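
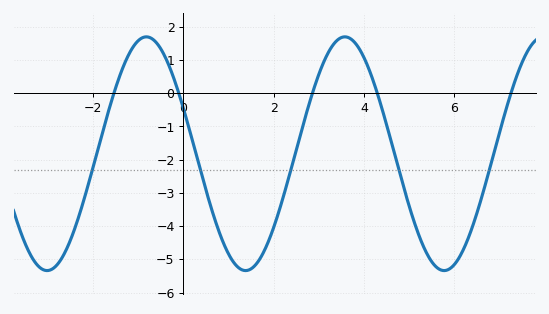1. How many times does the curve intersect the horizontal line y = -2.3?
5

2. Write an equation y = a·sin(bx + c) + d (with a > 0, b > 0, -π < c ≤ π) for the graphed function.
y = 3.52sin(1.43x + 2.74) - 1.82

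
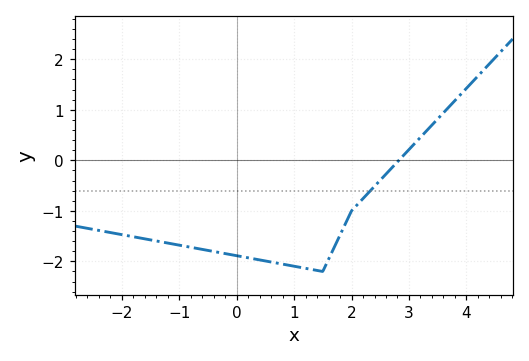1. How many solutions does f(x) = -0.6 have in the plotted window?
1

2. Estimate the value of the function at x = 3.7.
1.1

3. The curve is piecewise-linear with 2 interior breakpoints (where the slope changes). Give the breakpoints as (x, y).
(1.5, -2.2); (2, -1)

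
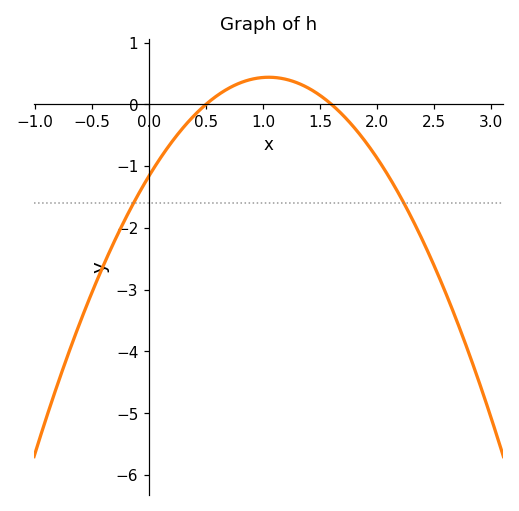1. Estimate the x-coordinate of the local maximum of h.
1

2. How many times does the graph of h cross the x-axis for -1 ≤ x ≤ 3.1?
2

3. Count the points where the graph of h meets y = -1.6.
2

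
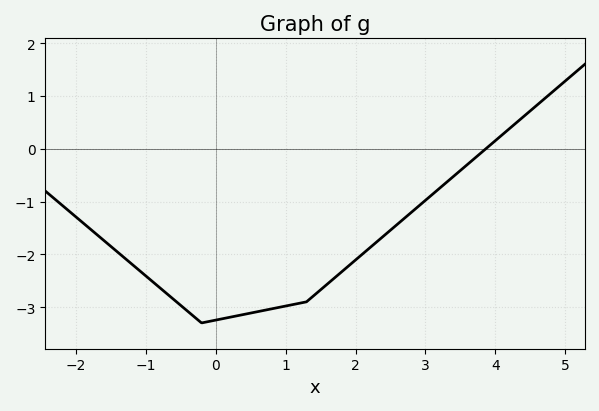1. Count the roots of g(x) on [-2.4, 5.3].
1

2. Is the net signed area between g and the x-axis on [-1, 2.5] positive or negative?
negative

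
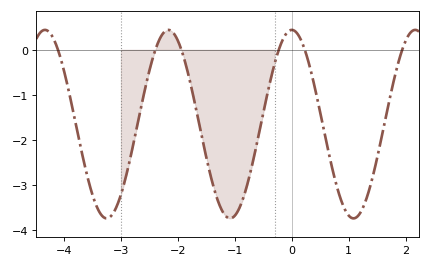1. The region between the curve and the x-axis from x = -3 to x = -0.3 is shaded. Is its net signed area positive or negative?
negative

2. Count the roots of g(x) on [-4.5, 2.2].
6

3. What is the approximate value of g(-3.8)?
-1.6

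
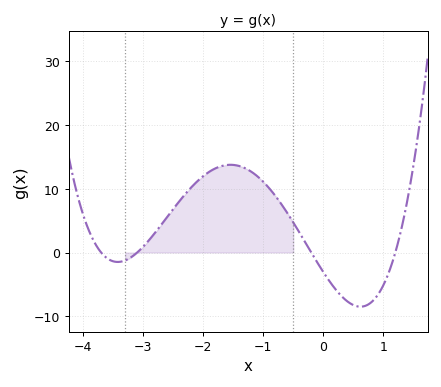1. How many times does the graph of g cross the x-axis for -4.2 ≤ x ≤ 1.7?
4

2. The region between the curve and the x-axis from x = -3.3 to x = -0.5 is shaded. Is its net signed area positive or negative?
positive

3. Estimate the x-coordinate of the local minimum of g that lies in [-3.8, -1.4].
-3.42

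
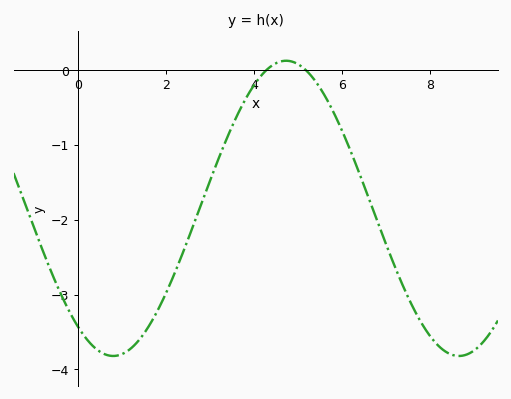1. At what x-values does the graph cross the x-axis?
4.2, 5.2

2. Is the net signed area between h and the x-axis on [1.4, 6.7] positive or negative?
negative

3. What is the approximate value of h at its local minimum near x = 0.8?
-3.8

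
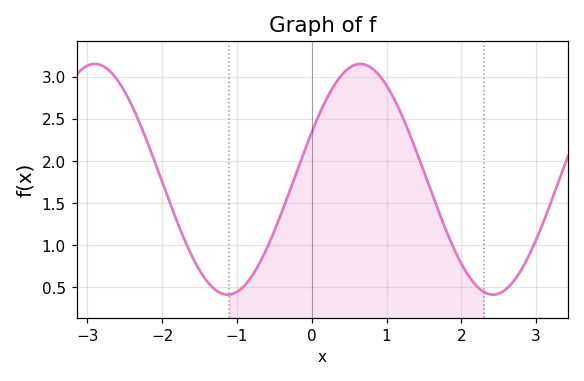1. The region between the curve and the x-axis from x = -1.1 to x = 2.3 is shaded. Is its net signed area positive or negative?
positive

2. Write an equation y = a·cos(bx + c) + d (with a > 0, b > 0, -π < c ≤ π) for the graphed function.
y = 1.37cos(1.77x - 1.15) + 1.78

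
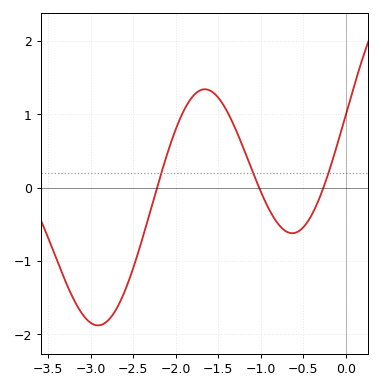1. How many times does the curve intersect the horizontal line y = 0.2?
3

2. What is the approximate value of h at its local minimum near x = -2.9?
-1.9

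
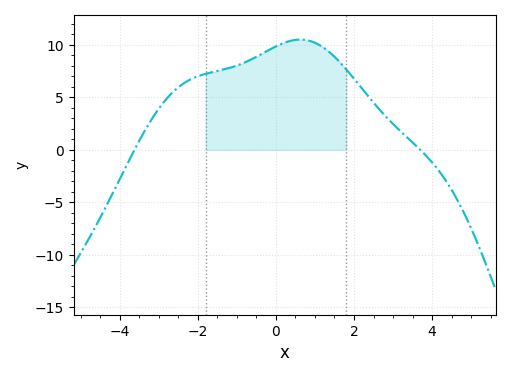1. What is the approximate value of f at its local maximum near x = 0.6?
10.5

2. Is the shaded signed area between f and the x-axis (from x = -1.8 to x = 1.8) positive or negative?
positive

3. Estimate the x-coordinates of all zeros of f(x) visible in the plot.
-3.62, 3.7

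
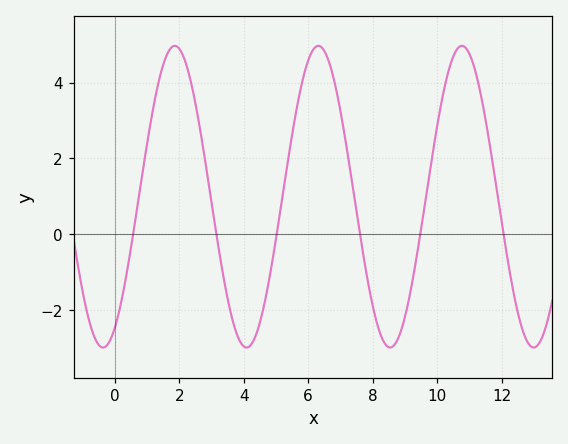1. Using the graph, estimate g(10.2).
3.8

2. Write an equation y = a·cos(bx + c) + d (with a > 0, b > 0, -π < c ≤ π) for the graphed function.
y = 3.98cos(1.4x - 2.6) + 0.99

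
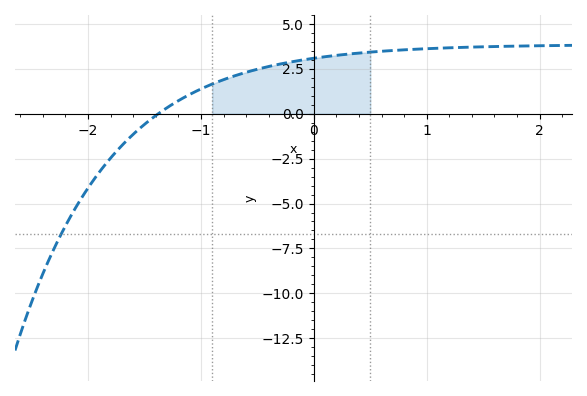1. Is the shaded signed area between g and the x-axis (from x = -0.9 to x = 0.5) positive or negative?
positive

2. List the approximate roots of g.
-1.4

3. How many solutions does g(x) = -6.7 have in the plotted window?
1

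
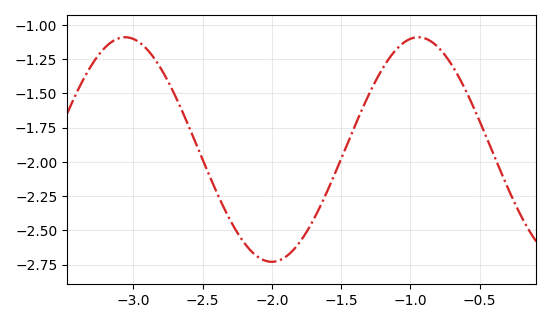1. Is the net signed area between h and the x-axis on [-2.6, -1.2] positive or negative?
negative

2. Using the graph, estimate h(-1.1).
-1.18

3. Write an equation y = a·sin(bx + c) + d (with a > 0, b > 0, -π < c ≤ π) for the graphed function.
y = 0.82sin(3x - 1.9) - 1.91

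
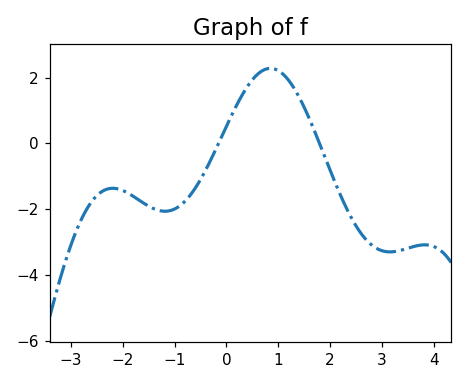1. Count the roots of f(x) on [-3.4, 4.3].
2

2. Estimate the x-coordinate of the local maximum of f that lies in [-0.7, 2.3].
0.848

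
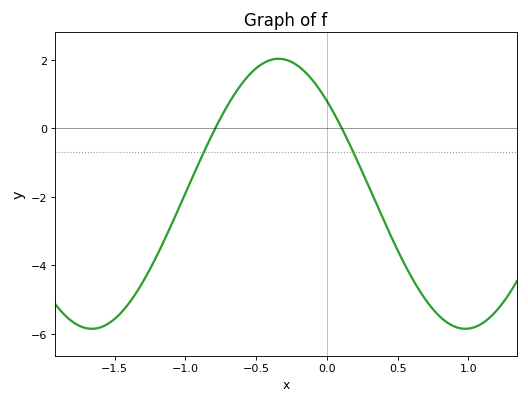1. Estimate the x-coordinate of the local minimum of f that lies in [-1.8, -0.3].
-1.66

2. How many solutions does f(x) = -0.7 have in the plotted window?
2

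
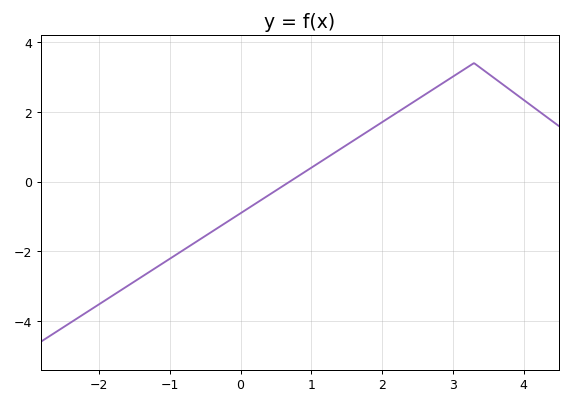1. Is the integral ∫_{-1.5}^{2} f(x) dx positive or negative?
negative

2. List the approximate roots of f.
0.696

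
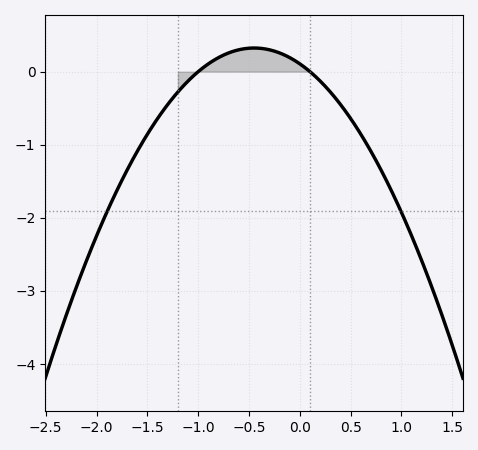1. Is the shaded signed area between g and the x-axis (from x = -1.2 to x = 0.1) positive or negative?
positive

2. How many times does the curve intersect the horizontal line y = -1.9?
2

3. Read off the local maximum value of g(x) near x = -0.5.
0.3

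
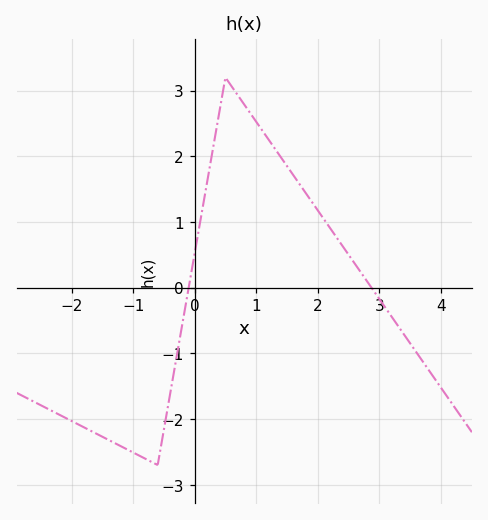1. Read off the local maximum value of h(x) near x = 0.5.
3.2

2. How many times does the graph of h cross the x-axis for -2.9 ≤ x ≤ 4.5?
2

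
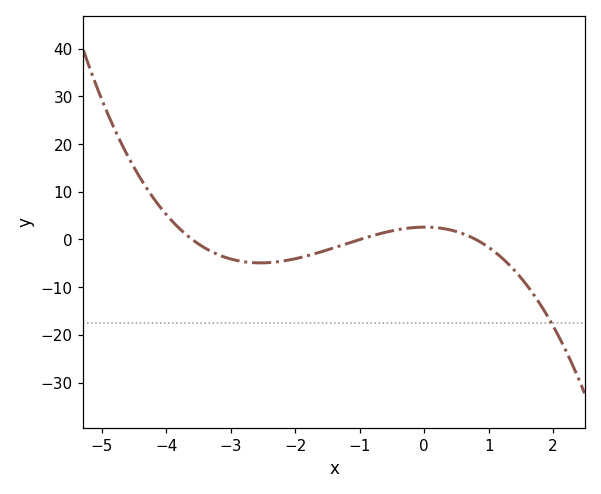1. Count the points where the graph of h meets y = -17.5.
1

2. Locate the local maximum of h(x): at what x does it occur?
0.011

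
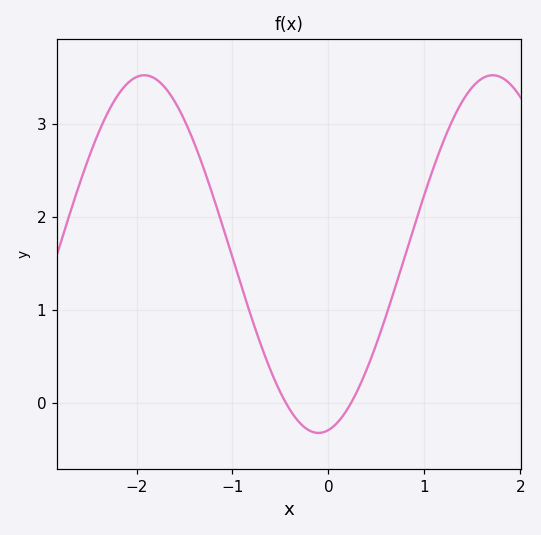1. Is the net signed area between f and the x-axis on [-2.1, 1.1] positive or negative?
positive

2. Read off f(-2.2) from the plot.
3.3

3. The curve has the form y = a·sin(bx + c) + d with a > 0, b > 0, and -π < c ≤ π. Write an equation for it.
y = 1.92sin(1.73x - 1.39) + 1.6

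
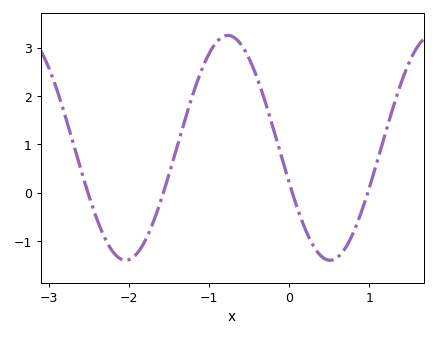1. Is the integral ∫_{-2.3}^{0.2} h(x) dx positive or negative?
positive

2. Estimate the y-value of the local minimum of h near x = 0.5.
-1.4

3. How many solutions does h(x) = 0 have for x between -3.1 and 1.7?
4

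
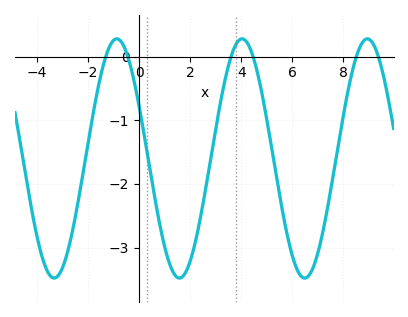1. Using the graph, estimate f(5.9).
-2.97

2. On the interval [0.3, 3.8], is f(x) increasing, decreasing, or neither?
neither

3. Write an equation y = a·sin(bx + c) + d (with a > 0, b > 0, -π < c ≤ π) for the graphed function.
y = 1.88sin(1.28x + 2.69) - 1.6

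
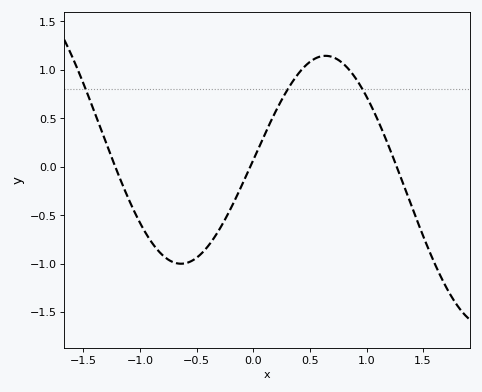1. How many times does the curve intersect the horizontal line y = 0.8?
3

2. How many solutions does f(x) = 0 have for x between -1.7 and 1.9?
3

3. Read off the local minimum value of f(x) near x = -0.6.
-1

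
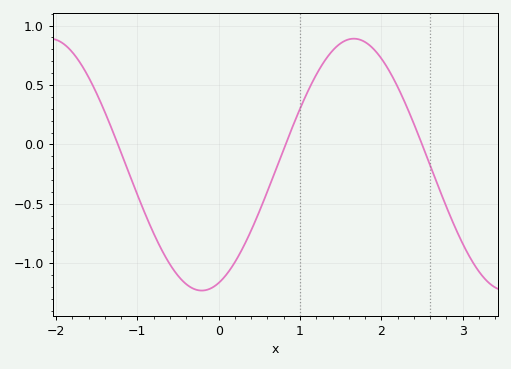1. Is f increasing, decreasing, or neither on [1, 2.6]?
neither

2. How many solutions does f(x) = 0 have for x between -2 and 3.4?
3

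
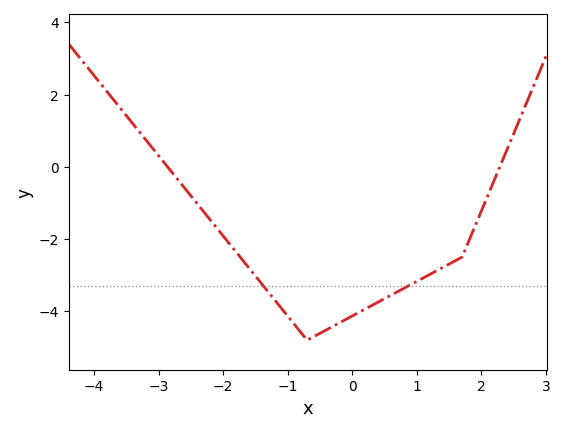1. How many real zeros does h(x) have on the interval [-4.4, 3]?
2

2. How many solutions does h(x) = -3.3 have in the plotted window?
2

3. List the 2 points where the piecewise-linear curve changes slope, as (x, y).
(-0.7, -4.8); (1.7, -2.5)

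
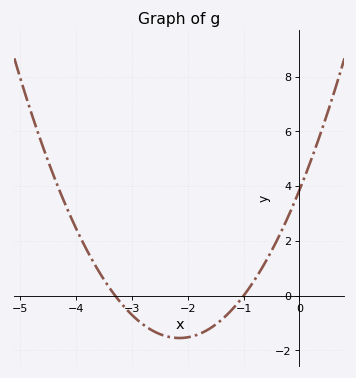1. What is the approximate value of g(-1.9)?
-1.47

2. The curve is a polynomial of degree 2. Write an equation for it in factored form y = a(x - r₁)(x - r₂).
y = 1.17(x + 3.3)(x + 1)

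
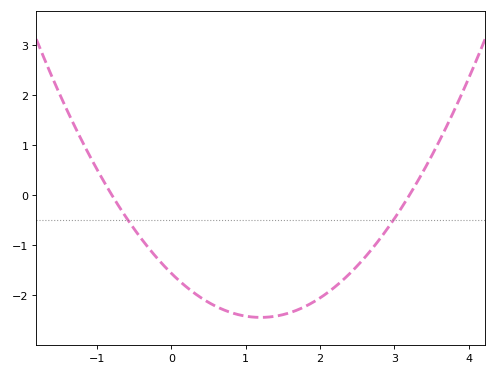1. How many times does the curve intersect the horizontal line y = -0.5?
2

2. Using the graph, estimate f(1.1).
-2.43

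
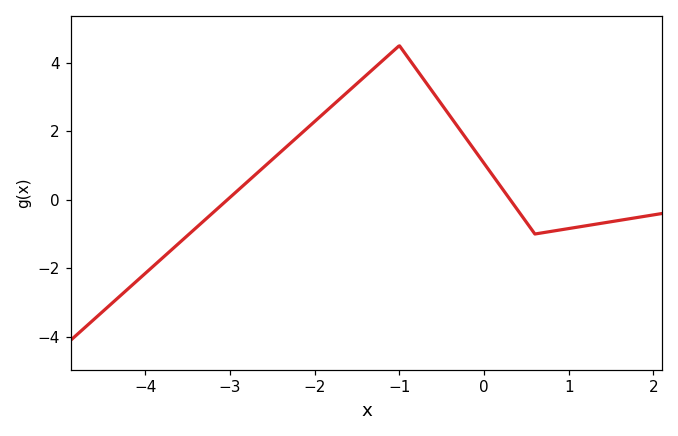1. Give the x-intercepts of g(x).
-3, 0.3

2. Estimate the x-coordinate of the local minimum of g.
0.6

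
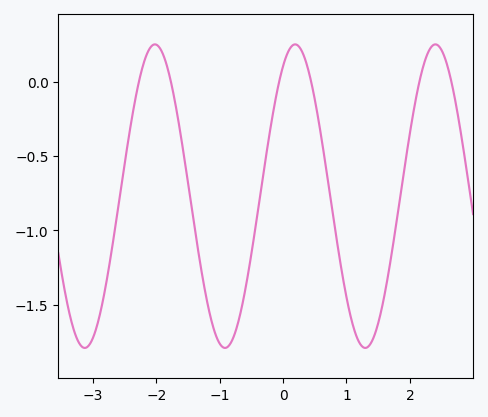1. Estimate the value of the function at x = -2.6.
-0.841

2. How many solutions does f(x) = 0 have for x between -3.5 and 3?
6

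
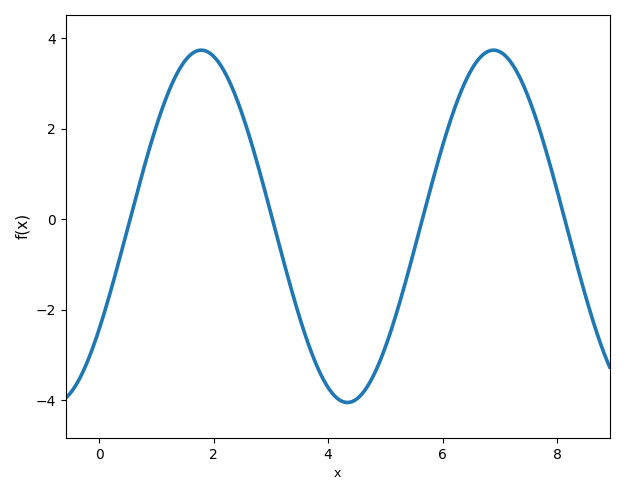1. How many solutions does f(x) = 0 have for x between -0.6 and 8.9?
4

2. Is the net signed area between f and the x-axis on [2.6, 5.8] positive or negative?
negative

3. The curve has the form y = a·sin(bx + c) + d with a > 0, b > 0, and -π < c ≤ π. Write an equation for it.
y = 3.89sin(1.2x - 0.62) - 0.16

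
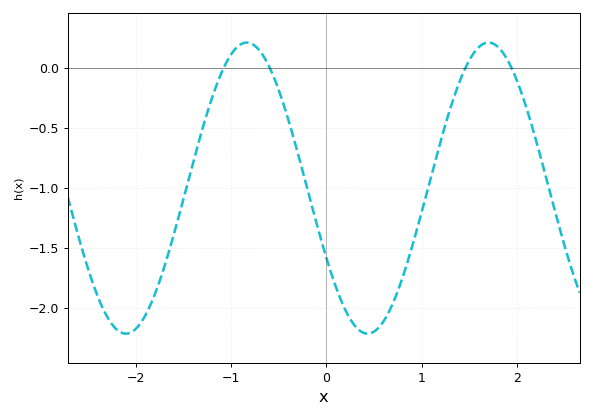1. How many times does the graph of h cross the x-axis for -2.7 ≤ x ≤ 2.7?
4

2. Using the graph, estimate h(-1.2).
-0.252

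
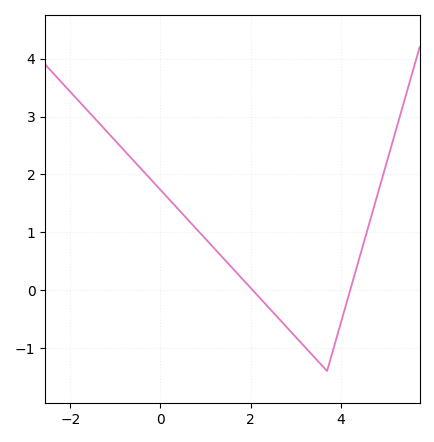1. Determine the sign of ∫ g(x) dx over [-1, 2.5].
positive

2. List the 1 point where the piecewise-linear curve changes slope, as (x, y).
(3.7, -1.4)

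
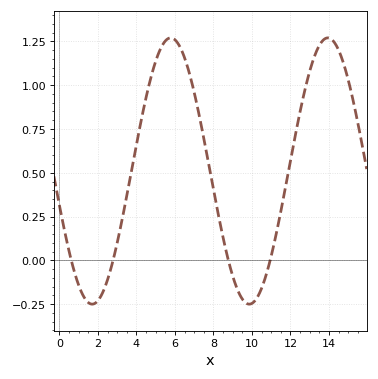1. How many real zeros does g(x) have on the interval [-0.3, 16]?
4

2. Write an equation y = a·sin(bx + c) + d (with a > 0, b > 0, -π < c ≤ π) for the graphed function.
y = 0.76sin(0.77x - 2.9) + 0.51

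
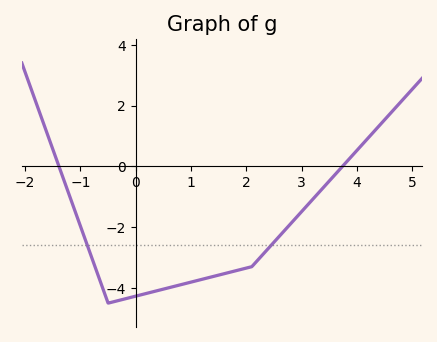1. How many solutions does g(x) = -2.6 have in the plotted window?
2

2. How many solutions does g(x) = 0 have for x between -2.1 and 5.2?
2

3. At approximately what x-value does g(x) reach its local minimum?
-0.5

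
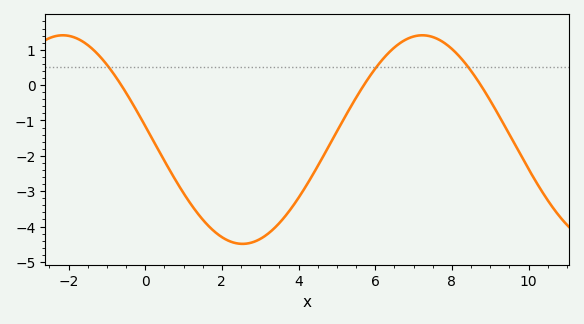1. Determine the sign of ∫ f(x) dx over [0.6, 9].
negative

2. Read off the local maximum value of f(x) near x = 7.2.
1.4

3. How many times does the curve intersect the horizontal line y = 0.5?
3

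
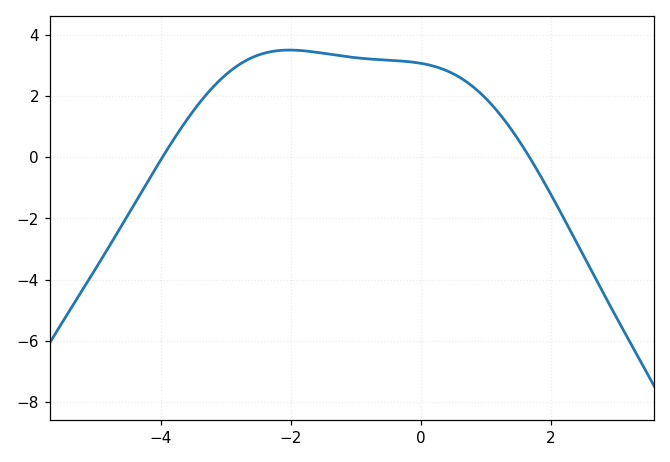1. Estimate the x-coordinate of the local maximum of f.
-2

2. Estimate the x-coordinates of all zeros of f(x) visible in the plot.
-4, 1.6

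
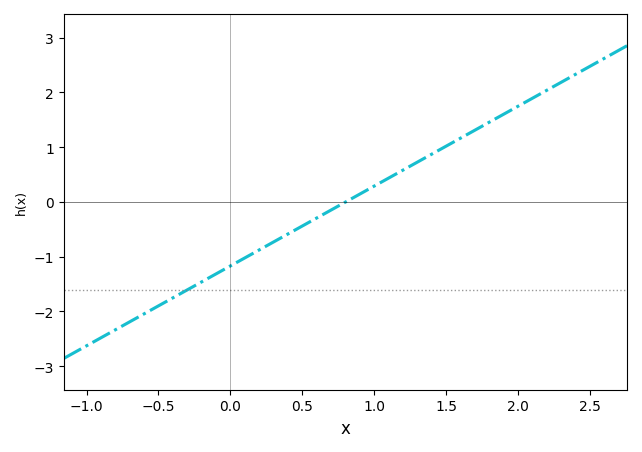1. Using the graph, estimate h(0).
-1.17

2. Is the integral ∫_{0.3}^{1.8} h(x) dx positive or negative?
positive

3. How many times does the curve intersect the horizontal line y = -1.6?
1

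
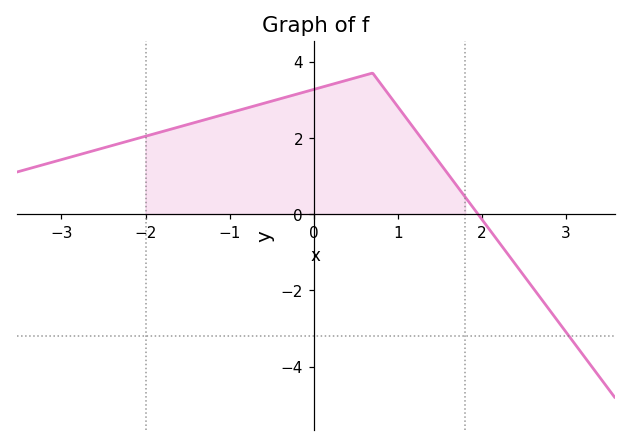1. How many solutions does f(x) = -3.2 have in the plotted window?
1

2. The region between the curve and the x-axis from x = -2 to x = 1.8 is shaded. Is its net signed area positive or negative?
positive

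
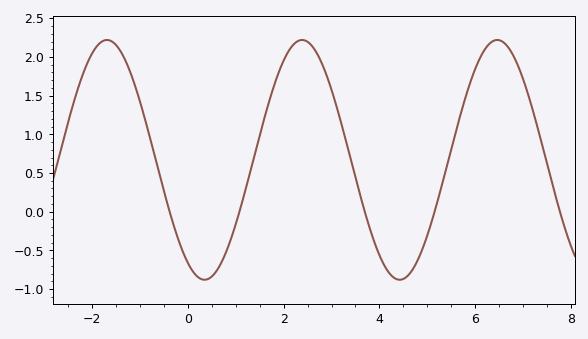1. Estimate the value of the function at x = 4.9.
-0.5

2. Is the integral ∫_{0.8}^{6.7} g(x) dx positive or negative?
positive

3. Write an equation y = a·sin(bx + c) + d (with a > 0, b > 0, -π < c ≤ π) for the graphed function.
y = 1.55sin(1.5x - 2.1) + 0.67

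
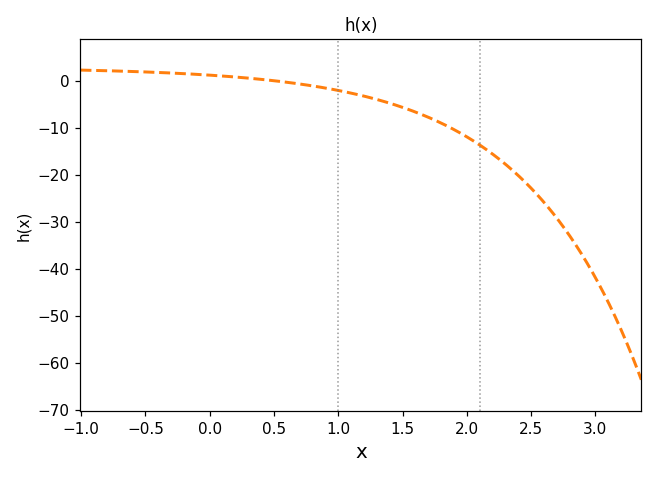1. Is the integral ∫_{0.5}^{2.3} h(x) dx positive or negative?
negative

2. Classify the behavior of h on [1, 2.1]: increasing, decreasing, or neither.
decreasing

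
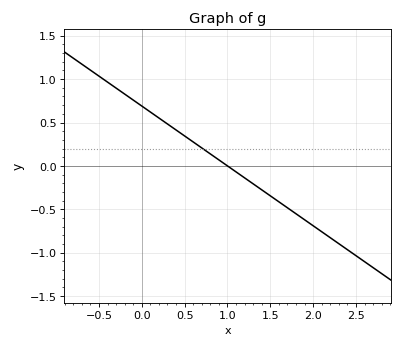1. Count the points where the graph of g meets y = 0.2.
1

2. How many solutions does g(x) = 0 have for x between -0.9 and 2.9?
1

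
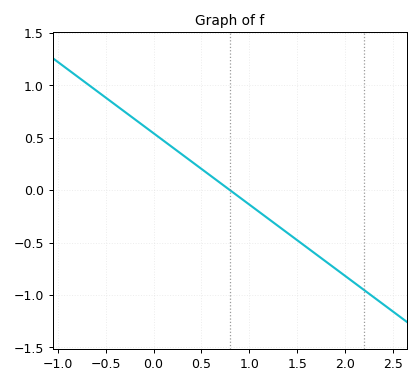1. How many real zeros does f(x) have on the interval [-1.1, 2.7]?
1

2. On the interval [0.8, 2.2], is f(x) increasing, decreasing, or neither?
decreasing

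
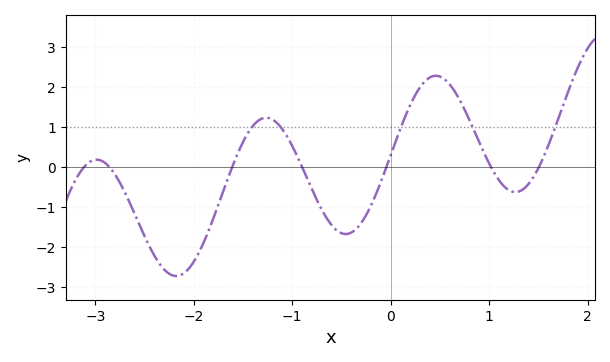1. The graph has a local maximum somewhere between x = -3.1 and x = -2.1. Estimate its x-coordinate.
-3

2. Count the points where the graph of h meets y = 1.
5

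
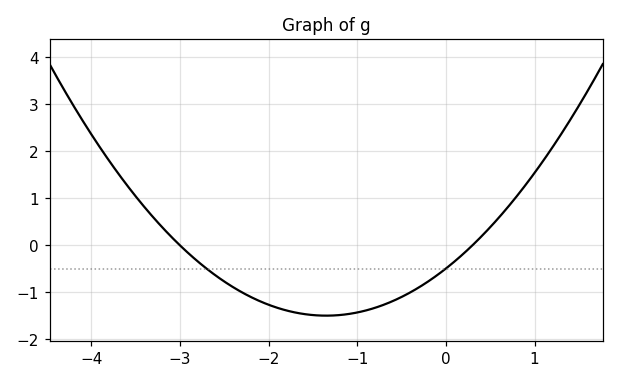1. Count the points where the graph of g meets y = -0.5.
2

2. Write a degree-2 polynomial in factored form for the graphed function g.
y = 0.55(x + 3)(x - 0.3)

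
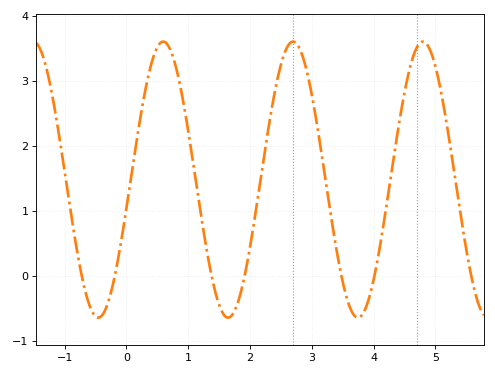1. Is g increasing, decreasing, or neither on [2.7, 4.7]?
neither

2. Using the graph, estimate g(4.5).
2.81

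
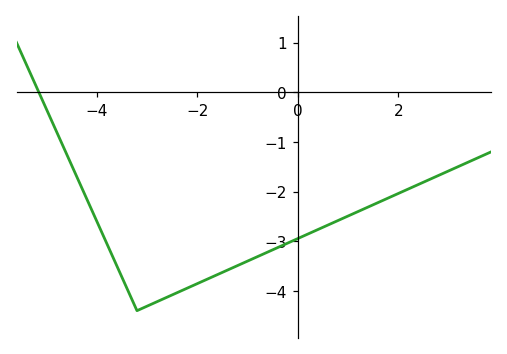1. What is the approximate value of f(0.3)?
-2.8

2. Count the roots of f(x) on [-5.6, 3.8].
1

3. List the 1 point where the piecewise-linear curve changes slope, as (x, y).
(-3.2, -4.4)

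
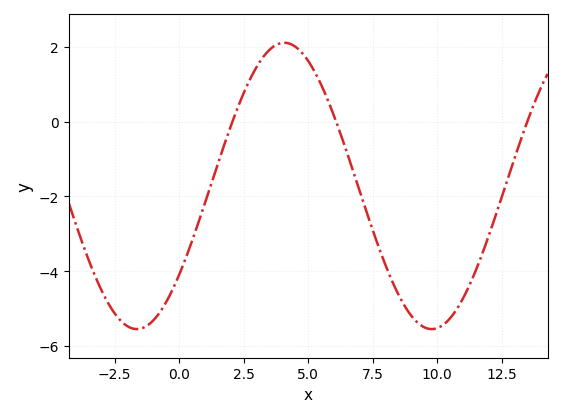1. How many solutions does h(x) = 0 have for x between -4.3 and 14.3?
3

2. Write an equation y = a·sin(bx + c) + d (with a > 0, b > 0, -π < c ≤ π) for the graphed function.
y = 3.83sin(0.55x - 0.67) - 1.72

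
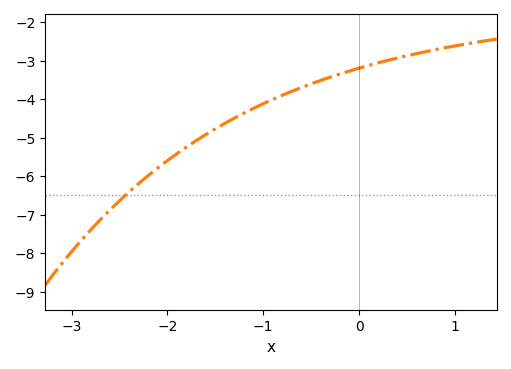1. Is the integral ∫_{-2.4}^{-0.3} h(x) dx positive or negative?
negative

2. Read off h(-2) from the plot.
-5.59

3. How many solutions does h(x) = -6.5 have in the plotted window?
1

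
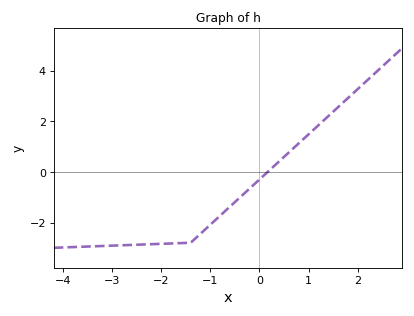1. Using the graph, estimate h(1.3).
2.02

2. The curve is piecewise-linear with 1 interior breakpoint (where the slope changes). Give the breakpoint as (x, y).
(-1.4, -2.8)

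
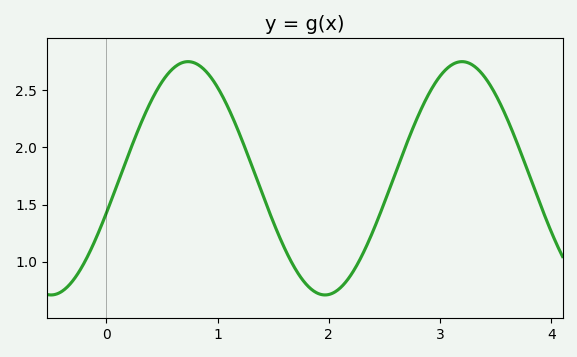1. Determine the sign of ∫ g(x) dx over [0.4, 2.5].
positive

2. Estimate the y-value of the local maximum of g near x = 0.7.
2.75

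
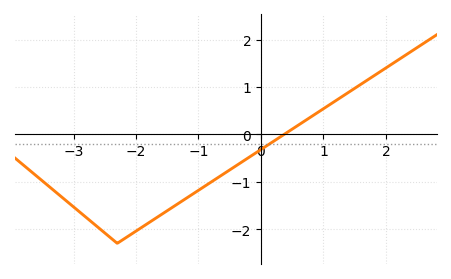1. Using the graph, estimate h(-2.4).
-2.2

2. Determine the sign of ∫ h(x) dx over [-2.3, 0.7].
negative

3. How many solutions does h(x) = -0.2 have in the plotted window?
1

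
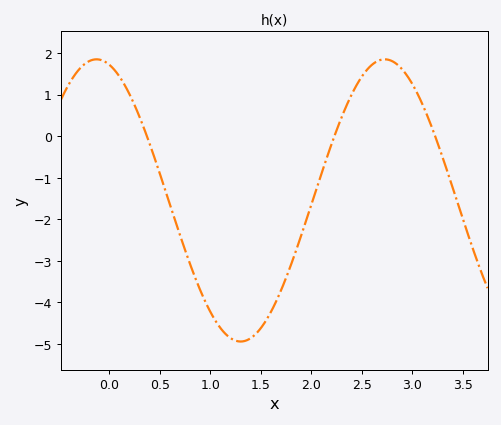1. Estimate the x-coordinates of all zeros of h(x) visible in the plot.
0.4, 2.2, 3.2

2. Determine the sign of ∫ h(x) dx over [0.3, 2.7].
negative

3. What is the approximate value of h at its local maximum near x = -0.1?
1.8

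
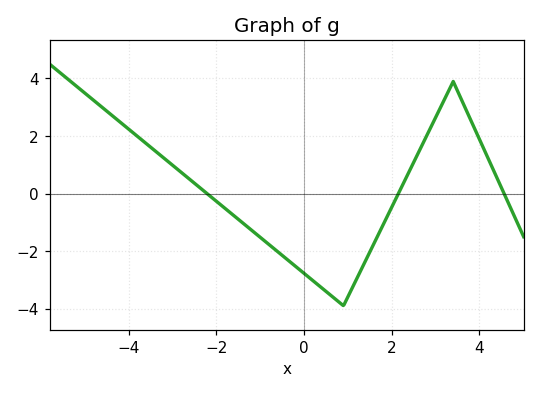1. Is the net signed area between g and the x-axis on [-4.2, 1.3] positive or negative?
negative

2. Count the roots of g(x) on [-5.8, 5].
3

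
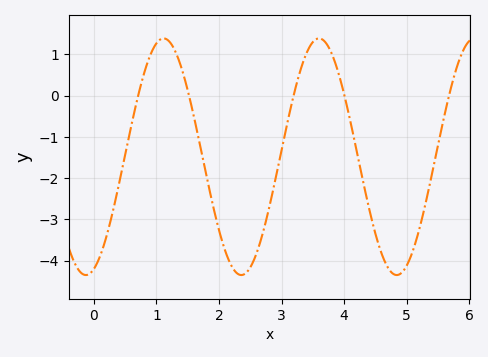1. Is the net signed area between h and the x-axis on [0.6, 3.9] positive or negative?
negative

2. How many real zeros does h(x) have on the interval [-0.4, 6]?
5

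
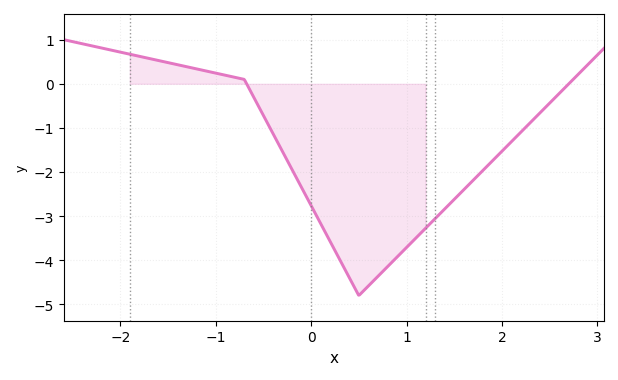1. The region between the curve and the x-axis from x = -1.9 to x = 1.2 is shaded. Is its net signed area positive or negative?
negative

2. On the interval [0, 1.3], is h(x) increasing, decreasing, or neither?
neither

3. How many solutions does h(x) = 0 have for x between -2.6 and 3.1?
2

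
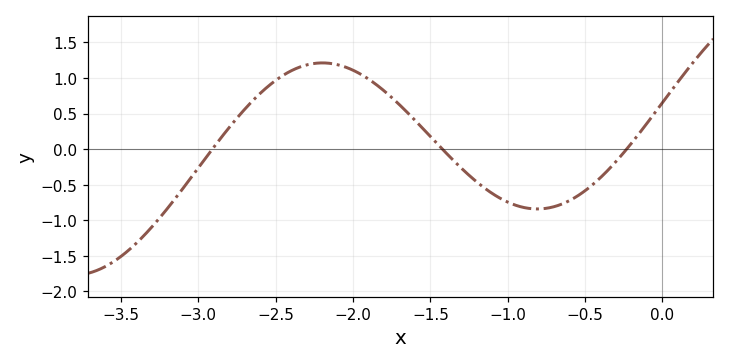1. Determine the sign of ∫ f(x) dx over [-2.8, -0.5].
positive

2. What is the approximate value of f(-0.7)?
-0.8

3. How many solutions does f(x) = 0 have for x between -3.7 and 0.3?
3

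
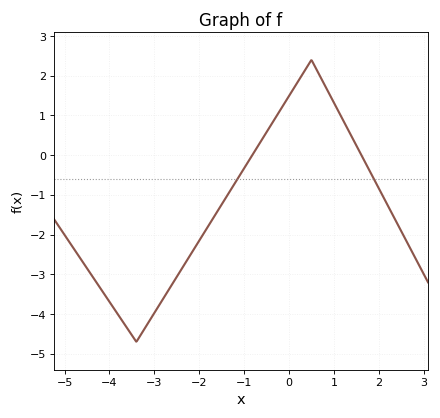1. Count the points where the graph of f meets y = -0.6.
2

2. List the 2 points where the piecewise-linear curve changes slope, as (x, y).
(-3.4, -4.7); (0.5, 2.4)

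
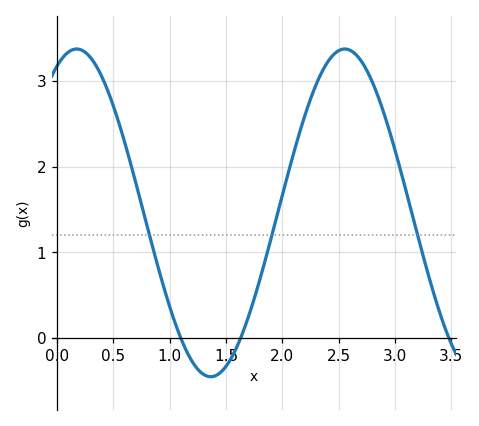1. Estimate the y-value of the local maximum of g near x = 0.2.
3.4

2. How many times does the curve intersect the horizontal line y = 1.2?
3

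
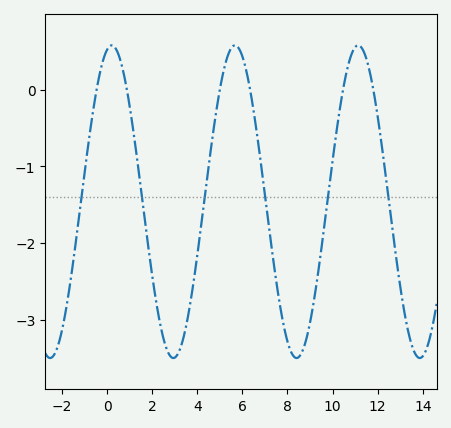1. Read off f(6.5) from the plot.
-0.3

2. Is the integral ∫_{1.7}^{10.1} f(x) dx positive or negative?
negative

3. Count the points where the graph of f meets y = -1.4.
6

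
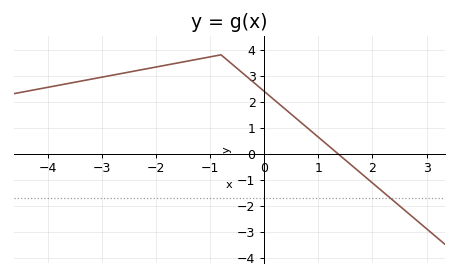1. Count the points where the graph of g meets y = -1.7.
1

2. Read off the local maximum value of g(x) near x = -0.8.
3.8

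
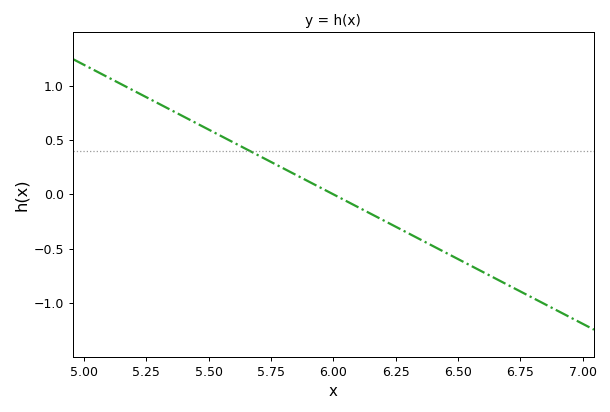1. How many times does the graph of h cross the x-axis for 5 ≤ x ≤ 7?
1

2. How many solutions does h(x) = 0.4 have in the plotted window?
1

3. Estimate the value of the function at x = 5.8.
0.25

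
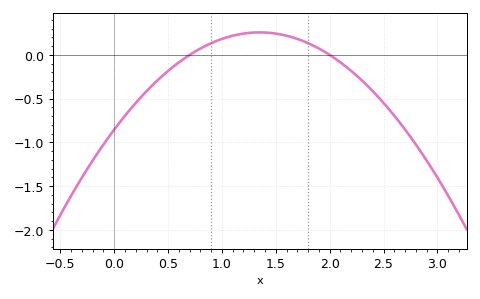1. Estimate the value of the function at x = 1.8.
0.15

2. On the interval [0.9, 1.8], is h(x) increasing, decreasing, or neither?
neither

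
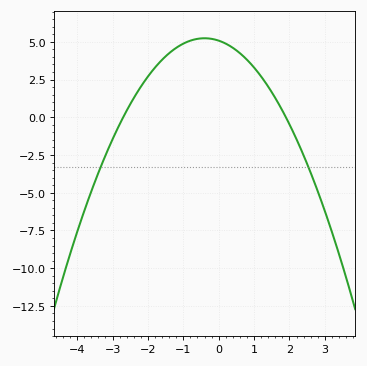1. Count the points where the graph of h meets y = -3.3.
2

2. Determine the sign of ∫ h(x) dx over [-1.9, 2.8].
positive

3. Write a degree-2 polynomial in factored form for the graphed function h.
y = -0.99(x + 2.7)(x - 1.9)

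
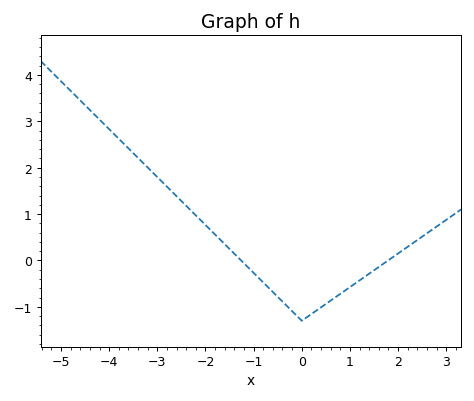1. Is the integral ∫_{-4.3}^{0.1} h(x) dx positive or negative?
positive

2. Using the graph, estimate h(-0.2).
-1.09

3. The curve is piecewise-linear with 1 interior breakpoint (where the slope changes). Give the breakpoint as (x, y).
(0, -1.3)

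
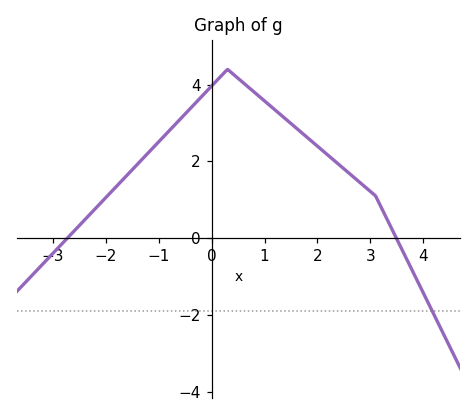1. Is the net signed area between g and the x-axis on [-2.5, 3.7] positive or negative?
positive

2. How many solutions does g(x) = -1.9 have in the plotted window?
1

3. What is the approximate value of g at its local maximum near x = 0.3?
4.4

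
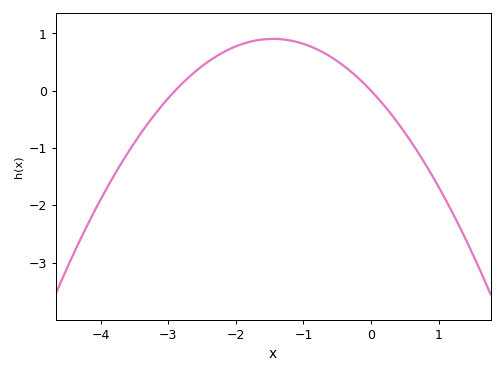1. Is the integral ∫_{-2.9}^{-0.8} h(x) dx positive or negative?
positive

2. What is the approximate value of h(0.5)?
-0.731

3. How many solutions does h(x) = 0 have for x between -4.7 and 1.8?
2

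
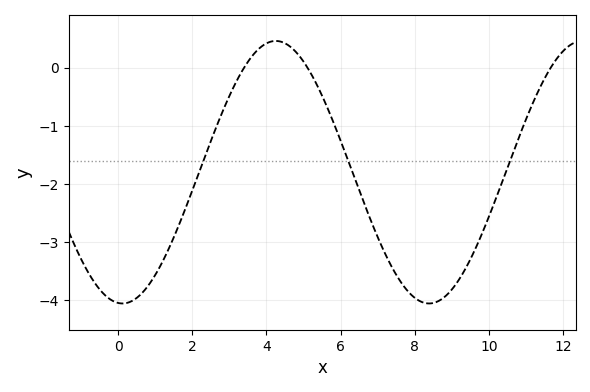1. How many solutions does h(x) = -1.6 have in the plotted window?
3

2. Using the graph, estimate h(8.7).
-4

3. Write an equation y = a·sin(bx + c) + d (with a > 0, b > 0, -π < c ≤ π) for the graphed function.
y = 2.26sin(0.76x - 1.66) - 1.8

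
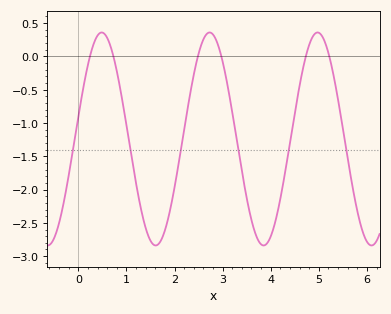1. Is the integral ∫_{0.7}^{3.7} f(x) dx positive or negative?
negative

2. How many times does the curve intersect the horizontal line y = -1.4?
6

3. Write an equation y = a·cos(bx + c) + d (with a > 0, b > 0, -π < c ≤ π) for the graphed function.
y = 1.6cos(2.8x - 1.36) - 1.24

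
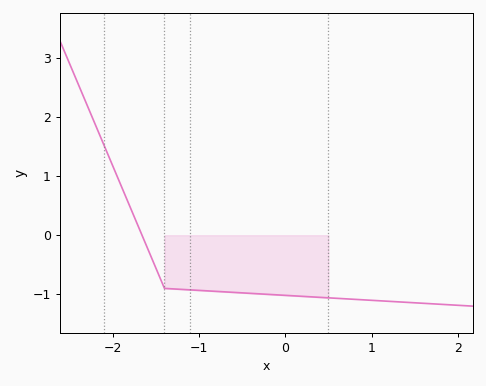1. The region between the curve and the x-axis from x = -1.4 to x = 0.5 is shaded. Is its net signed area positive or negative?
negative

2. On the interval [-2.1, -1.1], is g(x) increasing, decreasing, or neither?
decreasing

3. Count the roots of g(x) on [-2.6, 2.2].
1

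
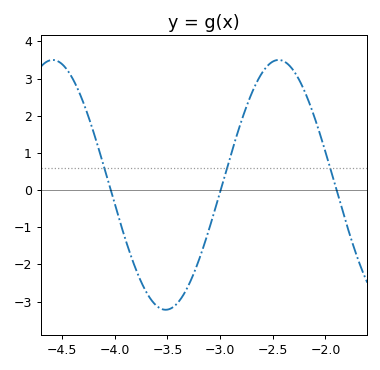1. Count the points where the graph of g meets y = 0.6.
3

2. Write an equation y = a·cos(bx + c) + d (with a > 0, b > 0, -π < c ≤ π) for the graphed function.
y = 3.36cos(2.9x + 0.88) + 0.14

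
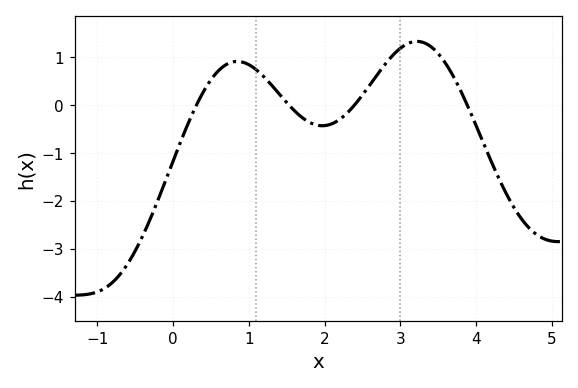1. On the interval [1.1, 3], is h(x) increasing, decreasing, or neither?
neither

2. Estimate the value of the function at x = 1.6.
-0.111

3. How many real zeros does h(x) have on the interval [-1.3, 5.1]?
4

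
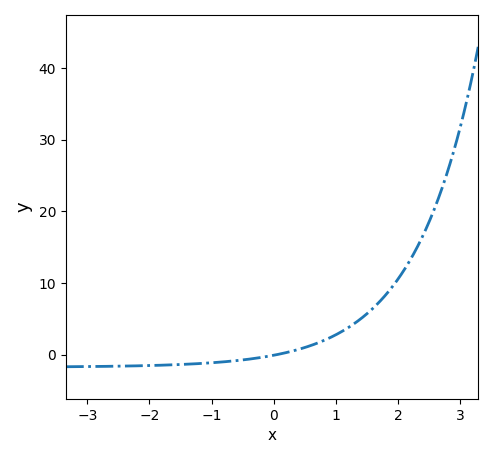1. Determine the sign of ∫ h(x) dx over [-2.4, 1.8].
positive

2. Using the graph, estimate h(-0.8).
-1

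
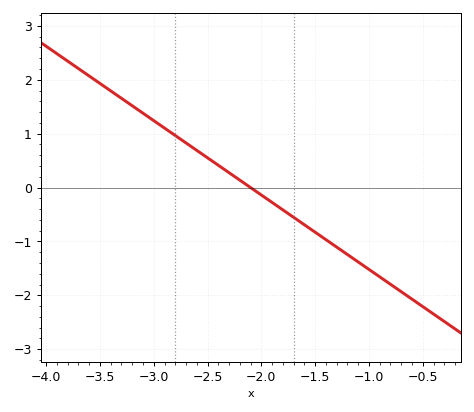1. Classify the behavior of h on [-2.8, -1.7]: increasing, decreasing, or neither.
decreasing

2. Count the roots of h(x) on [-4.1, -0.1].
1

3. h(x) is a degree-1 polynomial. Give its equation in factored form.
y = -1.38(x + 2.1)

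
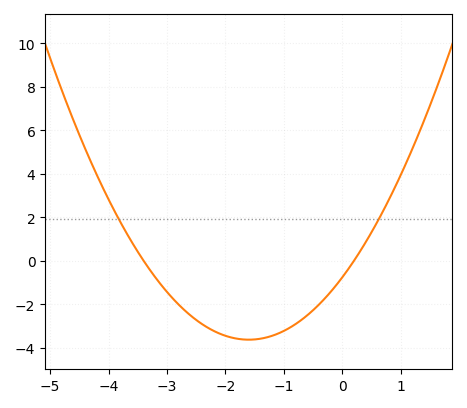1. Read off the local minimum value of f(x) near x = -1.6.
-3.63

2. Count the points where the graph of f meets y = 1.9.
2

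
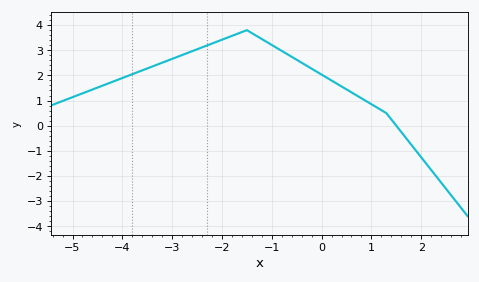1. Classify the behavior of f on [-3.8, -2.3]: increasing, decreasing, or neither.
increasing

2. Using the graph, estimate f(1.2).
0.6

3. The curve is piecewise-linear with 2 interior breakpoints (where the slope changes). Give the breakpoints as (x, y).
(-1.5, 3.8); (1.3, 0.5)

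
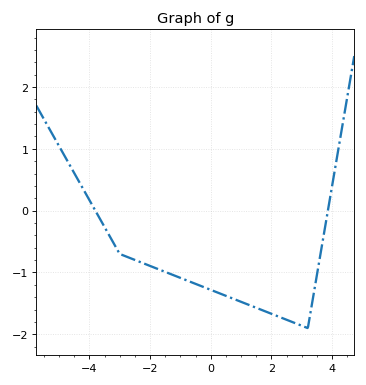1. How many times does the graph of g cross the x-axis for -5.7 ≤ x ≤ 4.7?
2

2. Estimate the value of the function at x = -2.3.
-0.8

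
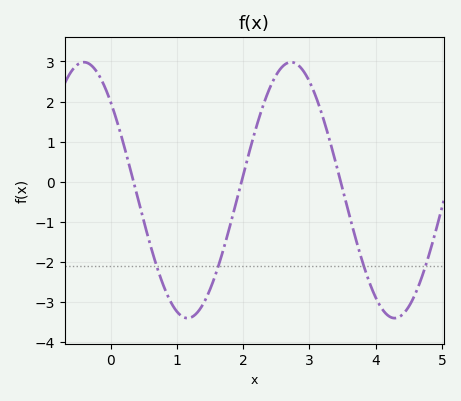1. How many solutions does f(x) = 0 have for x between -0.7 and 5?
3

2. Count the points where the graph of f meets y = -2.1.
4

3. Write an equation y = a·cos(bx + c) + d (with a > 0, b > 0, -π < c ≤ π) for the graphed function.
y = 3.19cos(2x + 0.81) - 0.21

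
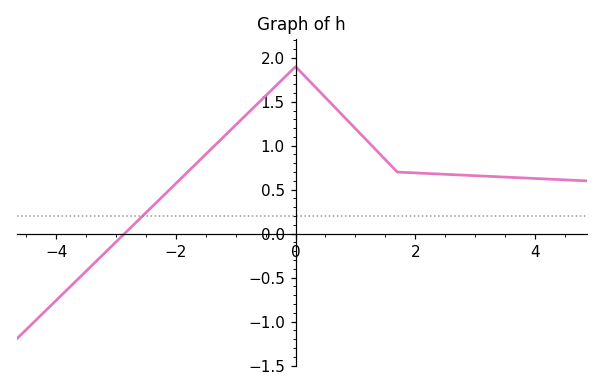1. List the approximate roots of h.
-2.8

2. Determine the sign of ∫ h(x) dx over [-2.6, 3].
positive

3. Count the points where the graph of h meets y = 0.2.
1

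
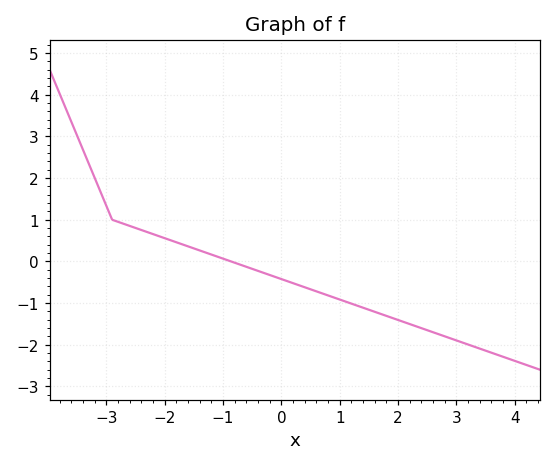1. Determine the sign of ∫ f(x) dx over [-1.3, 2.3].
negative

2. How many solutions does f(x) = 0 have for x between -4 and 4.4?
1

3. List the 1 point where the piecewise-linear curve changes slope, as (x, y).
(-2.9, 1)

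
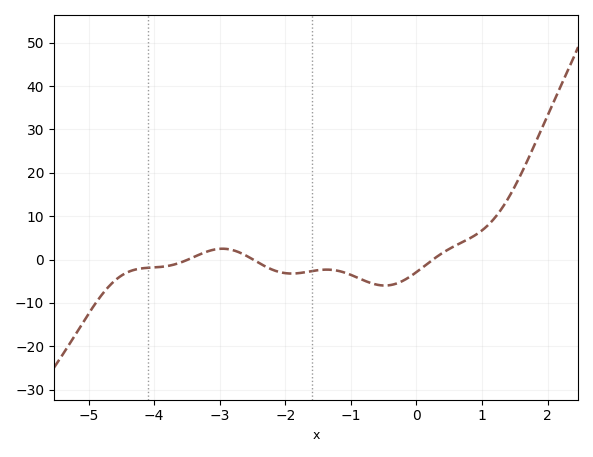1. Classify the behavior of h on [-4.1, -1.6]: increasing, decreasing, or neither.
neither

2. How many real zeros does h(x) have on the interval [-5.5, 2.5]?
3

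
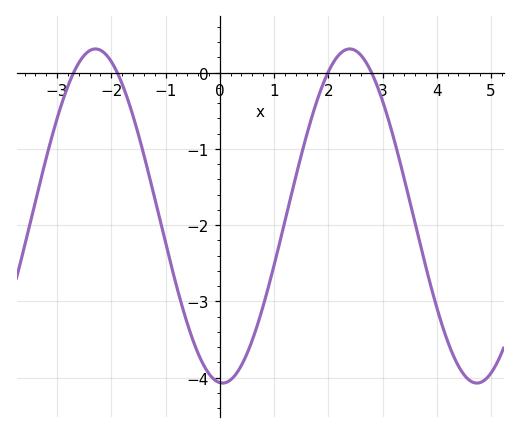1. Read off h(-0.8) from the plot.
-2.79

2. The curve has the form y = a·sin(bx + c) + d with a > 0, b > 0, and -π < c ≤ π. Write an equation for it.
y = 2.19sin(1.34x - 1.64) - 1.88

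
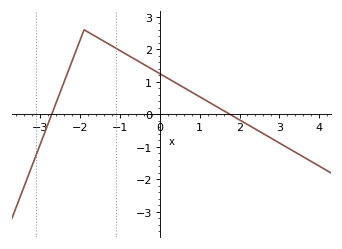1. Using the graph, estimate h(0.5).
0.893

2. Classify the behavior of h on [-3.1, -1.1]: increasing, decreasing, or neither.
neither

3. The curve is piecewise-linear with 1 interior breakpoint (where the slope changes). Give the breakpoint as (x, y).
(-1.9, 2.6)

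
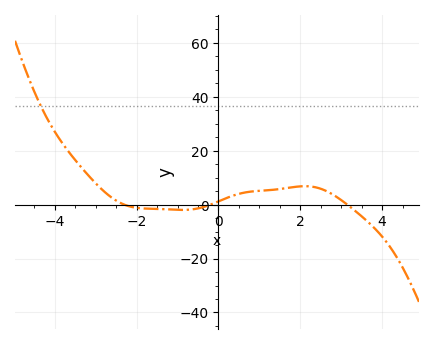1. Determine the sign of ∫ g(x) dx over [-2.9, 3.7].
positive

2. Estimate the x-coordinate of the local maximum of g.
2.2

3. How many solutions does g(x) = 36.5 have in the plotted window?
1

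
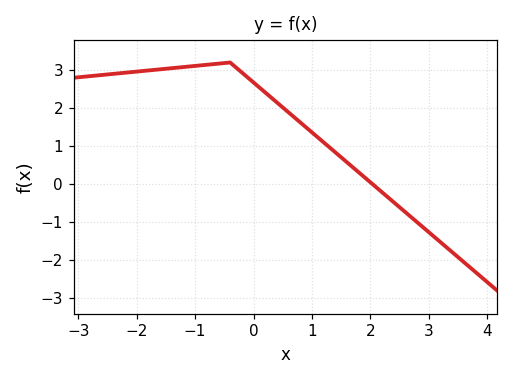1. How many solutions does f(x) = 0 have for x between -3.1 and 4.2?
1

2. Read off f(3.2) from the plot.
-1.52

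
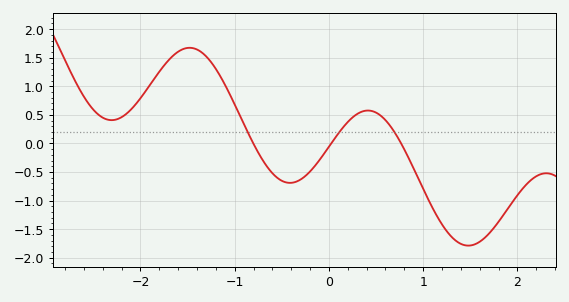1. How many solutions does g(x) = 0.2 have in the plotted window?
3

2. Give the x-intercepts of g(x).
-0.8, 0, 0.8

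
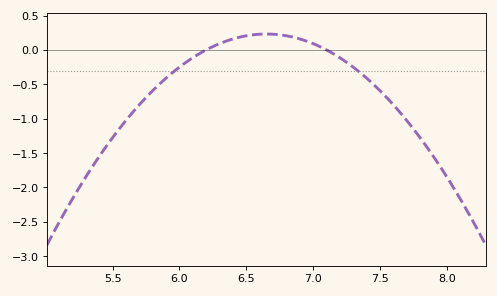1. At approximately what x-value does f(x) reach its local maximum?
6.65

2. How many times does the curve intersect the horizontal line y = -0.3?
2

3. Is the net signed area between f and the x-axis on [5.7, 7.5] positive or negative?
negative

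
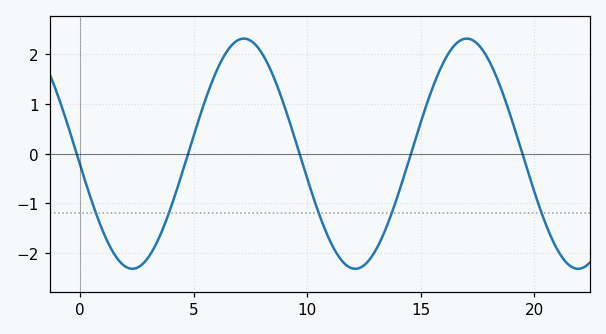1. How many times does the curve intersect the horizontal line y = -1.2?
5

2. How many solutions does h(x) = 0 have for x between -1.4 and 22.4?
5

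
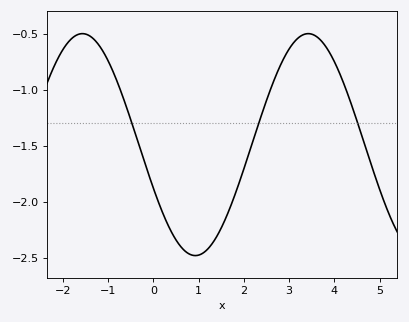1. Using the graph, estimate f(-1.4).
-0.521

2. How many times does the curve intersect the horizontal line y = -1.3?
3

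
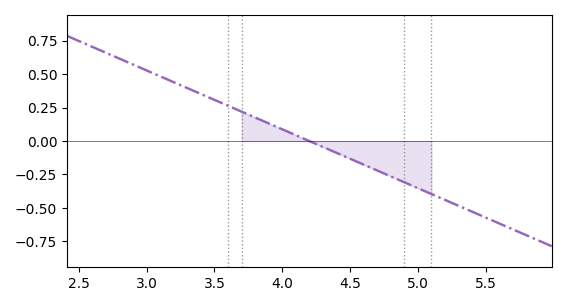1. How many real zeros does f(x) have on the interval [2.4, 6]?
1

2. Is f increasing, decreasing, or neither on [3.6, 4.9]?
decreasing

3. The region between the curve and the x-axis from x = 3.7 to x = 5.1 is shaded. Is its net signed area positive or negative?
negative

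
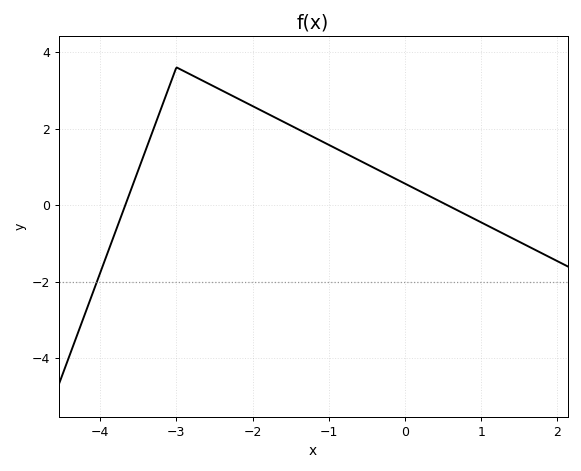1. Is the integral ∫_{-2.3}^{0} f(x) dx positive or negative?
positive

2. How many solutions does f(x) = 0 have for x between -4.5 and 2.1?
2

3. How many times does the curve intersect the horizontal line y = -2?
1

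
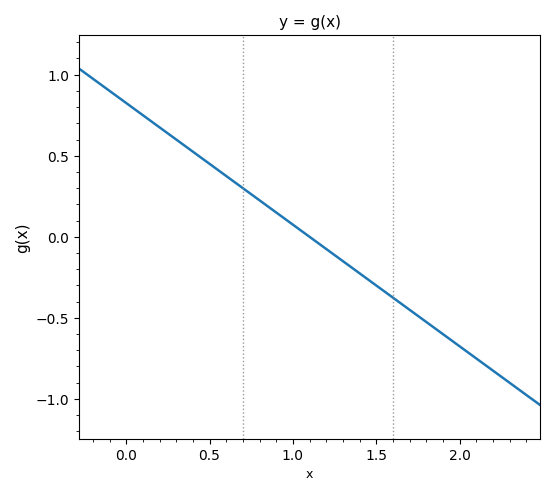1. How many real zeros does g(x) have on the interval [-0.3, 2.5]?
1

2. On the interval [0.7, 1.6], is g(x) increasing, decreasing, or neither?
decreasing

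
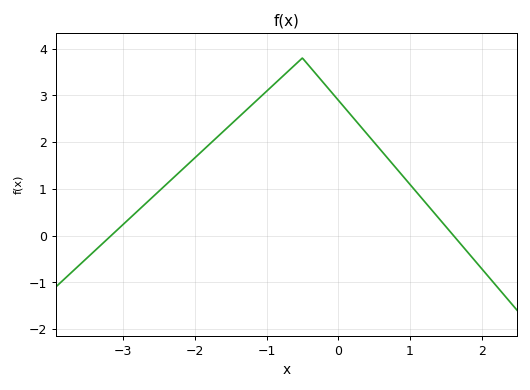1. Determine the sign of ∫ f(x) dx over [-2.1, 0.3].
positive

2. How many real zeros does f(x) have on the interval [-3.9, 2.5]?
2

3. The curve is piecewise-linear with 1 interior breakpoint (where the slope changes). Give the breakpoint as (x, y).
(-0.5, 3.8)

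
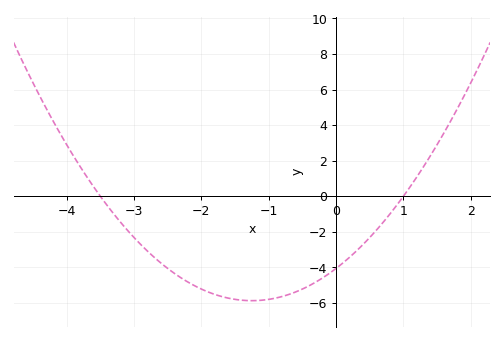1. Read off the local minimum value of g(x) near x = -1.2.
-5.8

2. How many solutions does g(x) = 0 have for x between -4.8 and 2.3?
2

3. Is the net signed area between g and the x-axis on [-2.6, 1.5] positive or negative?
negative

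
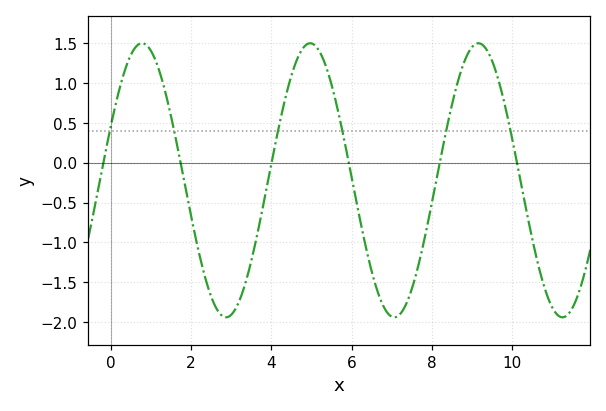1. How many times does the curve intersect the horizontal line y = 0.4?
6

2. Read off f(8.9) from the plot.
1.37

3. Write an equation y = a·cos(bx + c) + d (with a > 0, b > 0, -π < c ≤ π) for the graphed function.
y = 1.72cos(1.5x - 1.17) - 0.22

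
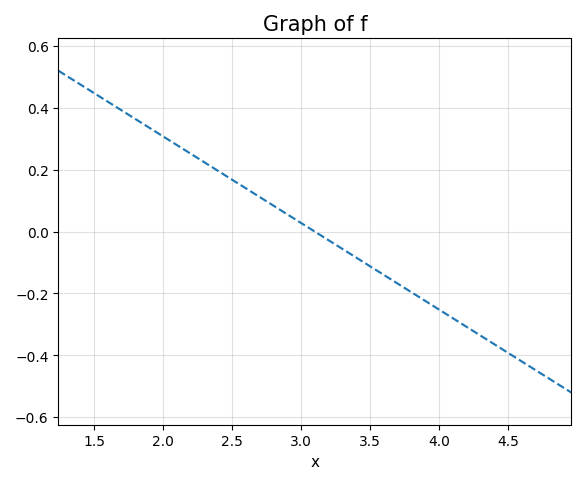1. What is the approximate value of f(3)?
0.028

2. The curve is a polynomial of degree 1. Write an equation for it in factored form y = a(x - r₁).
y = -0.28(x - 3.1)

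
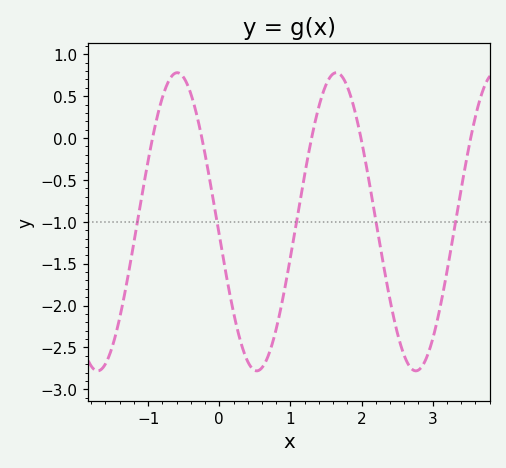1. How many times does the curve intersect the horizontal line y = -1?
5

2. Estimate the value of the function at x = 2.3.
-1.48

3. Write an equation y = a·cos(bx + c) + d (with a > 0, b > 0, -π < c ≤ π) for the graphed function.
y = 1.78cos(2.81x + 1.66) - 1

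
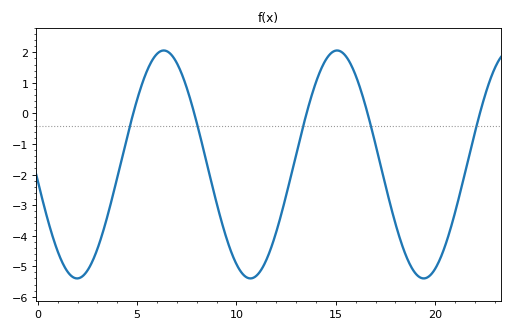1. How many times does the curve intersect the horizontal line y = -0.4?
5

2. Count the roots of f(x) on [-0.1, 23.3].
5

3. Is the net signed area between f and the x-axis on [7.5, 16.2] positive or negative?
negative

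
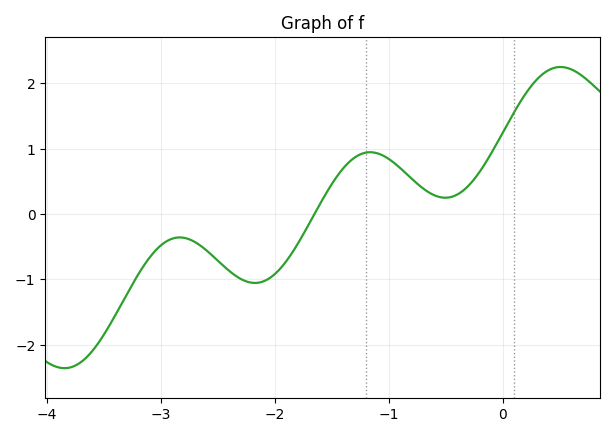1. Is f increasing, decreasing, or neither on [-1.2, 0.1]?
neither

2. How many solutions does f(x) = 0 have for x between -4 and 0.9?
1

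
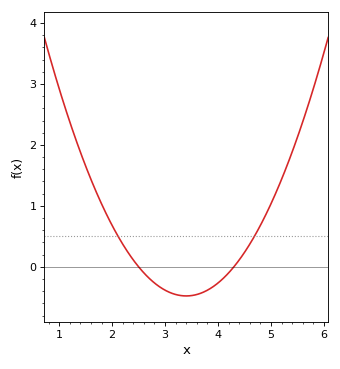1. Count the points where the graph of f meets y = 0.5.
2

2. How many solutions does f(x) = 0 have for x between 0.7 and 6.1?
2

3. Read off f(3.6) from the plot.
-0.454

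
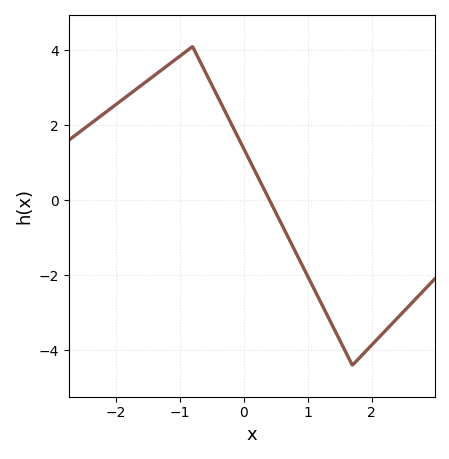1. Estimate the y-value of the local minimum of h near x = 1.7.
-4.4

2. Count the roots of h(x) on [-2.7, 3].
1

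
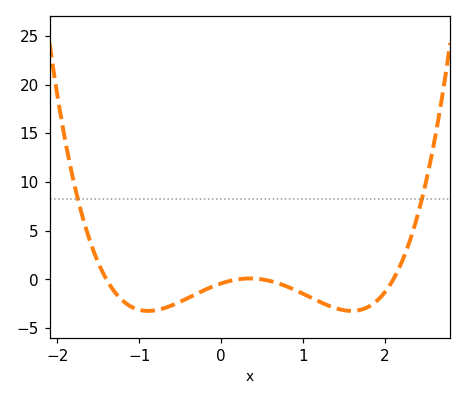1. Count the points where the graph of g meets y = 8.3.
2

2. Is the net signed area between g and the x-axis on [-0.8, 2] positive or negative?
negative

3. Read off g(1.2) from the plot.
-2.29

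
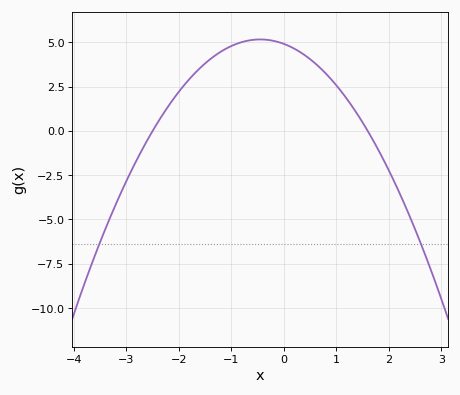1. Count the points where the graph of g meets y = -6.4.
2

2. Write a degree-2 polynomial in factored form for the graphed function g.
y = -1.23(x + 2.5)(x - 1.6)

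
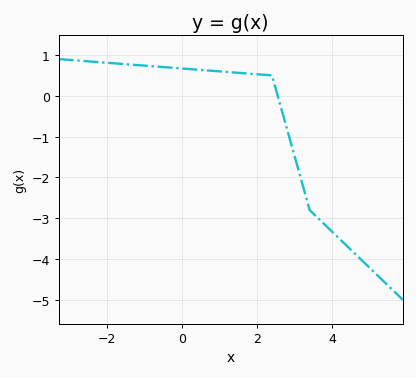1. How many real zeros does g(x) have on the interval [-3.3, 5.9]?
1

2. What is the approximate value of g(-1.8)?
0.796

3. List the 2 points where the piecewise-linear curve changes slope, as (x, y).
(2.4, 0.5); (3.4, -2.8)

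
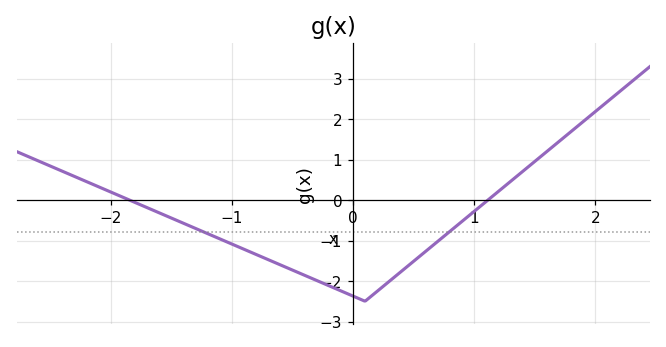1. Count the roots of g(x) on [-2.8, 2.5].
2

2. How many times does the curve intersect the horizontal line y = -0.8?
2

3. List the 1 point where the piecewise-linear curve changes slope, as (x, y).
(0.1, -2.5)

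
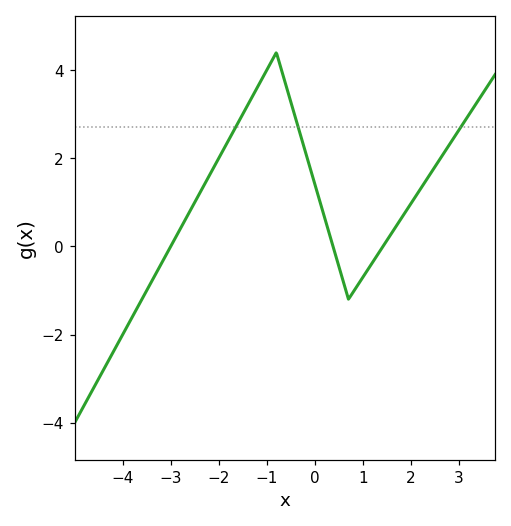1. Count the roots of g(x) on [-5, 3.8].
3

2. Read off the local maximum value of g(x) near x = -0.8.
4.4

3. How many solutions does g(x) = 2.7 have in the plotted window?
3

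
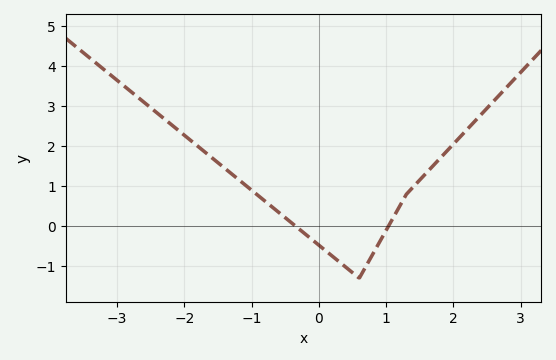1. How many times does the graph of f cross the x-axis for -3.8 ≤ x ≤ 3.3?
2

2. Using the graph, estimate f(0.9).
-0.4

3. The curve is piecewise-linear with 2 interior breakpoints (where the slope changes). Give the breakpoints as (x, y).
(0.6, -1.3); (1.3, 0.8)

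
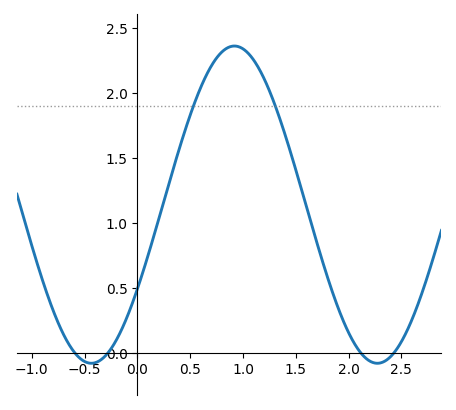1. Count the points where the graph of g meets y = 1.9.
2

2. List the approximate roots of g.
-0.6, -0.3, 2.1, 2.4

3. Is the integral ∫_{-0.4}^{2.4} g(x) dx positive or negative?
positive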